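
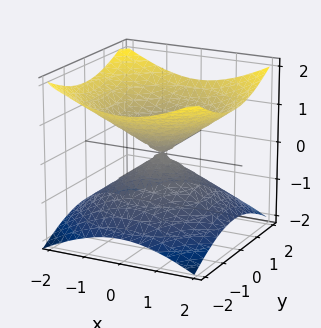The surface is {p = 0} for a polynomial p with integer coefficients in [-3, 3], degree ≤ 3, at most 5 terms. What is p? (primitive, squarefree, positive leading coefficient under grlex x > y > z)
First, the degree is 2 — a double cone through the origin; a quadric.
Next, symmetries: it's symmetric under z → −z, forcing even powers of z; the surface is invariant under rotation about z: p = q(x² + y², z).
Then, checking where it meets the axes: it crosses the x-axis at the gridline x = 0; it crosses the z-axis at the gridline z = 0.
Finally, the integer polynomial consistent with all of this is the stated p.

x^2 + y^2 - 2*z^2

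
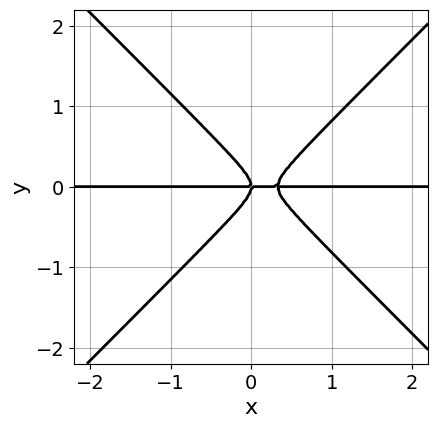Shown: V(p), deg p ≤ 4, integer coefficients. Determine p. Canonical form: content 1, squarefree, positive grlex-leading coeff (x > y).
3*x^2*y - 3*y^3 - x*y

Degree: no degree-2 curve has this shape, so deg p = 3.
From the visible intercepts: every point of the x-axis in the box is on the curve; it meets the y-axis at y = 0 (among the integer gridlines).
These observations pin down the coefficients.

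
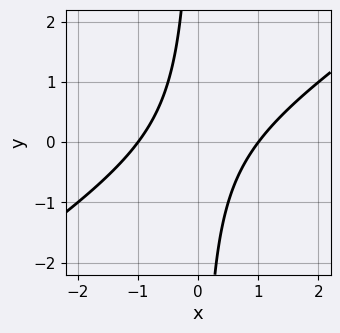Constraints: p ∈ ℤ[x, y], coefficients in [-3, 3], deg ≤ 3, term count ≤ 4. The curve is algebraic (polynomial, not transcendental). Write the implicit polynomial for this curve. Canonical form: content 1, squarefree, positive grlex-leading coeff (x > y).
(a) deg p = 2. The shape is more complex than any degree-1 curve.
(b) Checking where it meets the axes: among the integer gridlines, it crosses the x-axis at x ∈ {-1, 1}; the curve avoids every integer y-axis point in the box.
(c) The integer polynomial consistent with all of this is the stated p.

2*x^2 - 3*x*y - 2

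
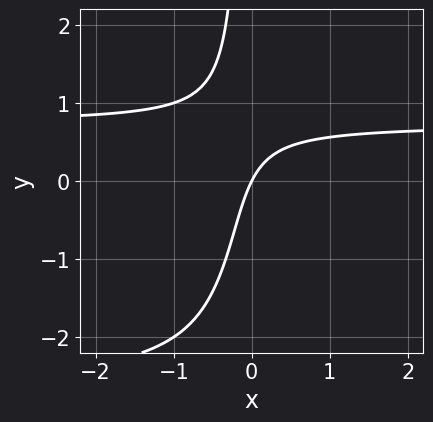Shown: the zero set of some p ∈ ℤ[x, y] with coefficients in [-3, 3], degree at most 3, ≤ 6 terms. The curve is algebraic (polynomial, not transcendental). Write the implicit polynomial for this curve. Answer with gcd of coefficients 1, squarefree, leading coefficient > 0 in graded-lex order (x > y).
Degree: the shape is more complex than any degree-2 curve, so deg p = 3.
From the axis intercepts and sections: one y-axis crossing is at y = 0; it meets the x-axis at x = 0 (among the integer gridlines).
Fitting integer coefficients to these (and the overall shape) gives p.

x*y^2 + 2*x*y - 2*x + y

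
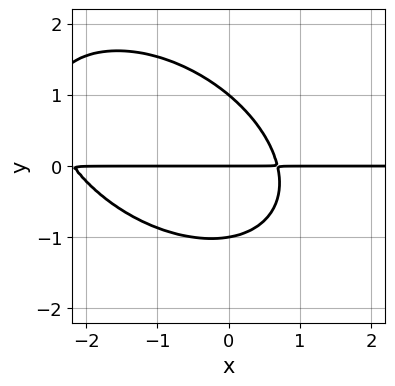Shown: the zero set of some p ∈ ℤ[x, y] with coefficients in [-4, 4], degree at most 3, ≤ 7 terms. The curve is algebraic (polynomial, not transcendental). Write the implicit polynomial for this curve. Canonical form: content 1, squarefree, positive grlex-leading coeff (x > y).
2*x^2*y + 2*x*y^2 + 3*y^3 + 3*x*y - 3*y

(a) deg p = 3.
(b) Reading off the gridlines: every point of the x-axis in the box is on the curve; the y-axis gridline crossings are at y ∈ {-1, 0, 1}.
(c) Fitting integer coefficients to these (and the overall shape) gives p.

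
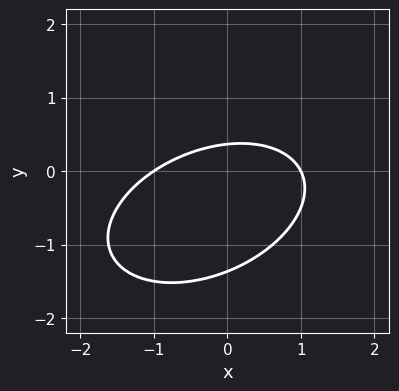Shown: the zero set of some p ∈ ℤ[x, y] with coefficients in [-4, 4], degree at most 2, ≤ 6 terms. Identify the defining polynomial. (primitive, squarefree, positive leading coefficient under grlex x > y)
x^2 - x*y + 2*y^2 + 2*y - 1

1. deg p = 2. No degree-1 curve has this shape.
2. Against the integer gridlines: among the integer gridlines, it crosses the x-axis at x ∈ {-1, 1}.
3. Assembling these constraints gives the stated polynomial.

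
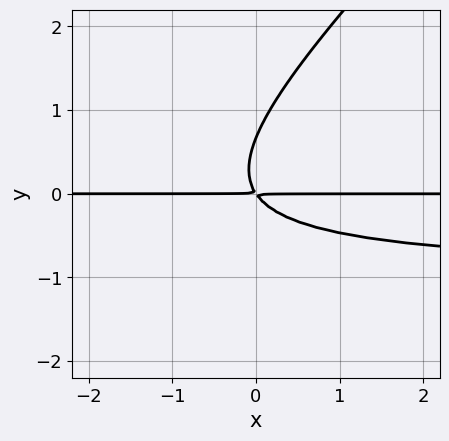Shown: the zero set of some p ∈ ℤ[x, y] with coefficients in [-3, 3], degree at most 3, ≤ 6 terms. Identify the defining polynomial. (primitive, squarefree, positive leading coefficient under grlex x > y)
First, deg p = 3.
Next, against the integer gridlines: every point of the x-axis in the box is on the curve.
Finally, assembling these constraints gives the stated polynomial.

3*x*y^2 - 3*y^3 + 3*x*y + 2*y^2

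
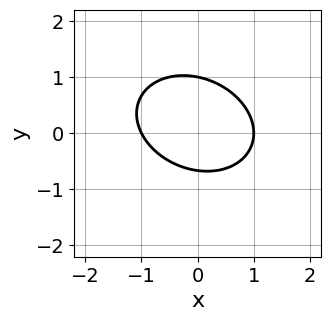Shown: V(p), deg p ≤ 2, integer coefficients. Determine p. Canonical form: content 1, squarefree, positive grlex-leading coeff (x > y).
1. Degree: a generic line meets the curve in up to 2 points, so deg p = 2.
2. Reading off the gridlines: the x-axis gridline crossings are at x ∈ {-1, 1}; one y-axis crossing is at y = 1.
3. Putting this together gives p.

2*x^2 + x*y + 3*y^2 - y - 2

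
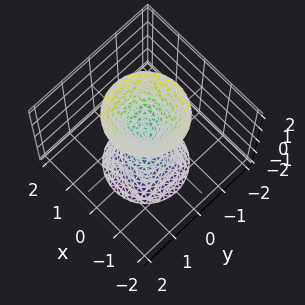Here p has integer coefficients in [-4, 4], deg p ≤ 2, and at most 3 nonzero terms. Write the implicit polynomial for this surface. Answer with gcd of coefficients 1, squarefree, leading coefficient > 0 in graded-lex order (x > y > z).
3*x^2 + 3*y^2 - z^2

1. I count 2 distinct pieces. They look like related sheets of one shape, so recover p as a whole.
2. The degree is 2 — two nappes meeting at a single point; a quadric.
3. Symmetries: it's symmetric under z → −z, forcing even powers of z; the surface is invariant under rotation about z: p = q(x² + y², z).
4. Checking where it meets the axes: it crosses the x-axis at the gridline x = 0; a circular section at z = 2 has radius between 1 and 2; one y-axis crossing is at y = 0; one z-axis crossing is at z = 0.
5. The integer polynomial consistent with all of this is the stated p.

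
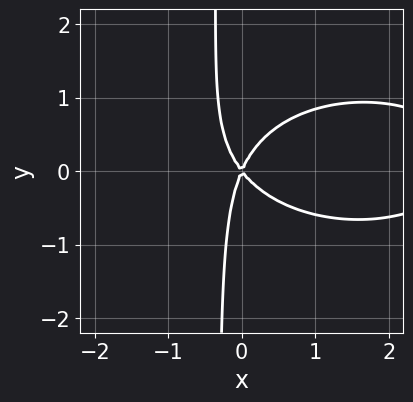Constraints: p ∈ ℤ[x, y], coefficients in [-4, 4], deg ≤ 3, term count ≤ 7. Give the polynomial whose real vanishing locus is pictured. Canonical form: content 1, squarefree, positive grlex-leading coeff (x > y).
Degree: no degree-2 curve has this shape, so deg p = 3.
Reading off the gridlines: it meets the y-axis at y = 0 (among the integer gridlines); it crosses the x-axis at the gridline x = 0.
Assembling these constraints gives the stated polynomial.

x^3 + 3*x*y^2 - 3*x^2 - x*y + y^2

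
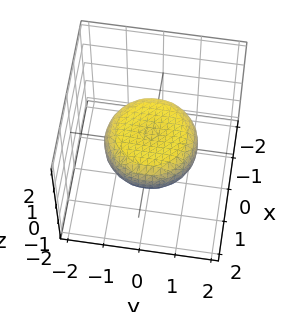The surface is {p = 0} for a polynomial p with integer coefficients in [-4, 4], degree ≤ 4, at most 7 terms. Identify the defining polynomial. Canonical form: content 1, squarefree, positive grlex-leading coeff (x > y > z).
x^4 + 2*x^2*y^2 + y^4 - x^2 - y^2 + 3*z^2 - 1

First, deg p = 4. No degree-3 surface has this shape.
Then, symmetries: the surface is invariant under rotation about z: p = q(x² + y², z).
Next, from the axis intercepts and sections: a circular section at z = 0 has radius between 1 and 2.
Finally, solving for integer coefficients yields p as stated.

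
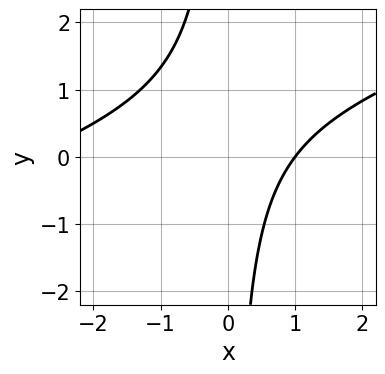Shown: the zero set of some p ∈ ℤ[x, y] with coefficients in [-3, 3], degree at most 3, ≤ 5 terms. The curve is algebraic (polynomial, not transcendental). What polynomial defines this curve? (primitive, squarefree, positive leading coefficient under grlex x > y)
x^2 - 3*x*y + 2*x - 3

The degree is 2 — no degree-1 curve has this shape.
From the visible intercepts: it meets the x-axis at x = 1 (among the integer gridlines); the curve avoids every integer y-axis point in the box.
These observations pin down the coefficients.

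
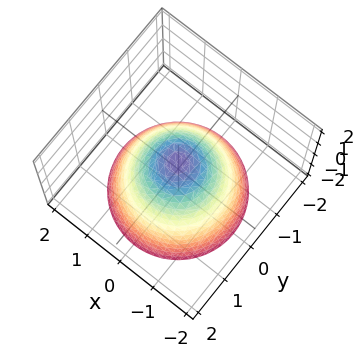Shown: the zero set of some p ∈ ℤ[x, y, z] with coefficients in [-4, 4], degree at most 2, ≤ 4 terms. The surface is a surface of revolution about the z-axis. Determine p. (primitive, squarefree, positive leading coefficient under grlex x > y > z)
3*x^2 + 3*y^2 + 3*z - 2

1. The degree is 2 — no degree-1 surface has this shape.
2. Symmetries: rotational symmetry about the z-axis ⇒ p depends on x, y only through x² + y².
3. Reading off the gridlines: a circular section at z = 0 has radius between 0 and 1.
4. Together with the visible shape, these determine p as stated.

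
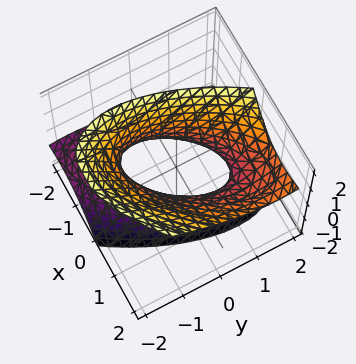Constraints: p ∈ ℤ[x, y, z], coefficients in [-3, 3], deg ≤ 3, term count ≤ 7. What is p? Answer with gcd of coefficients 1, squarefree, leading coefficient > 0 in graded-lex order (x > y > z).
(a) The degree is 2 — the shape is more complex than any degree-1 surface.
(b) From the axis intercepts and sections: the y-axis gridline crossings are at y ∈ {-1, 1}; it misses every integer gridline on the z-axis.
(c) Putting this together gives p.

3*x^2 - 3*x*y - 3*x*z + 2*y^2 - 2*z^2 - 2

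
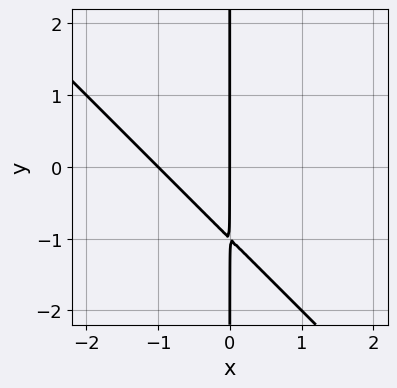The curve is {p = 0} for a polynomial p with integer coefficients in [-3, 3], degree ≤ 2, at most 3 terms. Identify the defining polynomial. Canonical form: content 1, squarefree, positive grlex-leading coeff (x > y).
The degree is 2 — a generic line meets the curve in up to 2 points.
Against the integer gridlines: every point of the y-axis in the box is on the curve; the x-axis gridline crossings are at x ∈ {-1, 0}.
Solving for integer coefficients yields p as stated.

x^2 + x*y + x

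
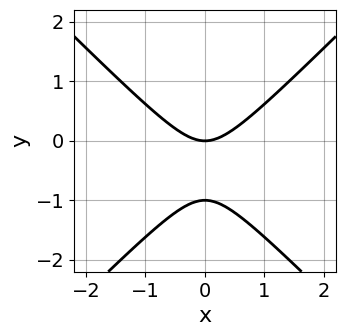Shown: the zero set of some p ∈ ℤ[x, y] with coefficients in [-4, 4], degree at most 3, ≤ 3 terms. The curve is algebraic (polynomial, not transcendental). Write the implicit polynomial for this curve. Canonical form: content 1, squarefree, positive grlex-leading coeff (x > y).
x^2 - y^2 - y

(a) The degree is 2 — no degree-1 curve has this shape.
(b) Symmetries: it's symmetric under x → −x, forcing even powers of x.
(c) Observable constraints: it meets the x-axis at x = 0 (among the integer gridlines); among the integer gridlines, it crosses the y-axis at y ∈ {-1, 0}.
(d) Putting this together gives p.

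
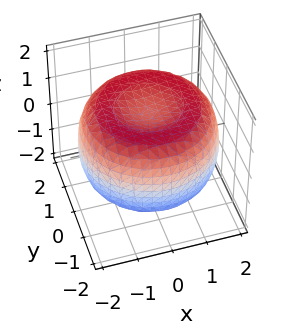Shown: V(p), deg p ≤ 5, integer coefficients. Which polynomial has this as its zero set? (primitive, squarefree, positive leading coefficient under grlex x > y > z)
x^4 + 2*x^2*y^2 + y^4 - 3*x^2 - 3*y^2 + 3*z^2 - 3

1. The degree is 4 — a generic line meets the surface in up to 4 points.
2. By symmetry, every cross-section ⟂ z is a circle, so x, y appear only via x² + y².
3. Against the integer gridlines: the z-axis gridline crossings are at z ∈ {-1, 1}; a circular section at z = 1 has radius between 1 and 2.
4. Fitting integer coefficients to these (and the overall shape) gives p.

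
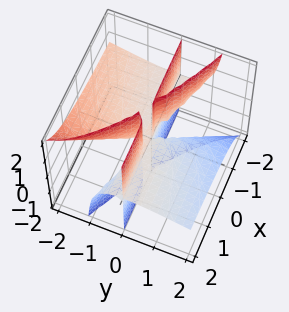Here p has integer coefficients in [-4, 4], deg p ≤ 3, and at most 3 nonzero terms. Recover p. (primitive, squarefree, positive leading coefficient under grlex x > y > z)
1. There are 2 components. They look like related sheets of one shape, so recover p as a whole.
2. deg p = 3. The shape is more complex than any degree-2 surface.
3. From the axis intercepts and sections: one y-axis crossing is at y = 0; the visible x-axis segment lies entirely on the surface; the visible z-axis segment lies entirely on the surface.
4. Assembling these constraints gives the stated polynomial.

2*x*y*z + y^3 + 3*y^2*z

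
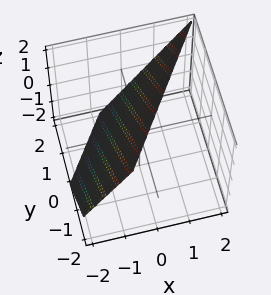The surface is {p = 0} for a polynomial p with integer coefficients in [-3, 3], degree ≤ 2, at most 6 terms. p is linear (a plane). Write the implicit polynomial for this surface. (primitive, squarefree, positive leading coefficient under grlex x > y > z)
Degree: every cross-section is a straight line — this is a plane, so deg p = 1.
From the axis intercepts and sections: one z-axis crossing is at z = 1; it meets the y-axis at y = 1 (among the integer gridlines).
Putting this together gives p.

3*x - 2*y - 2*z + 2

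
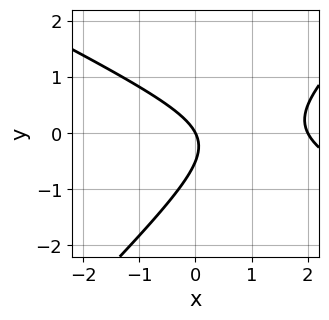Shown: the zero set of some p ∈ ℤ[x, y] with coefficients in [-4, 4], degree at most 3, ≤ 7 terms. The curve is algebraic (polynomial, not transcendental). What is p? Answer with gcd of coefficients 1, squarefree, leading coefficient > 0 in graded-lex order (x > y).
x^2 + x*y - 2*y^2 - 2*x - y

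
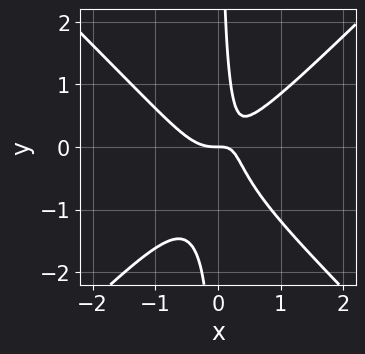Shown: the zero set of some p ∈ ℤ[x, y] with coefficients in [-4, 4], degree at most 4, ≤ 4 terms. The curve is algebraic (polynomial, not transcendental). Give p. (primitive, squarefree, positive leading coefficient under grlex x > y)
First, the degree is 3 — a generic line meets the curve in up to 3 points.
Then, reading off the gridlines: one x-axis crossing is at x = 0; it meets the y-axis at y = 0 (among the integer gridlines).
Finally, these observations pin down the coefficients.

3*x^3 - 3*x*y^2 - 2*x*y + y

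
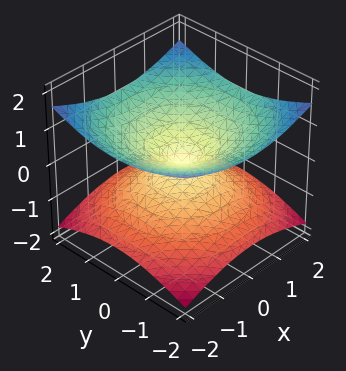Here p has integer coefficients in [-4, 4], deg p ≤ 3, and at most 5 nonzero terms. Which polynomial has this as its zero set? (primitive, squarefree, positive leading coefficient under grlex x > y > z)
x^2 + y^2 - 3*z^2

Degree: two nappes meeting at a single point; a quadric, so deg p = 2.
By symmetry, the surface is invariant under rotation about z: p = q(x² + y², z); mirror symmetry z ↦ −z ⇒ only even powers of z.
Checking where it meets the axes: it crosses the x-axis at the gridline x = 0; it crosses the y-axis at the gridline y = 0; it crosses the z-axis at the gridline z = 0; a circular section at z = -1 has radius between 1 and 2.
Solving for integer coefficients yields p as stated.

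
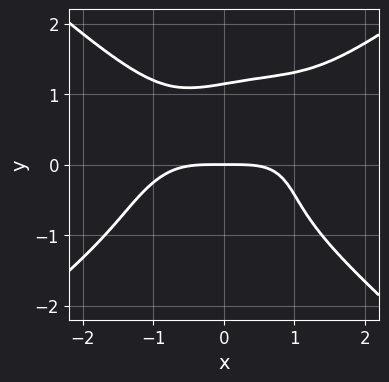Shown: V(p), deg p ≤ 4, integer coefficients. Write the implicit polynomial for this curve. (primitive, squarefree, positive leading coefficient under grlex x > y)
1. Degree: a generic line meets the curve in up to 4 points, so deg p = 4.
2. Against the integer gridlines: it meets the y-axis at y = 0 (among the integer gridlines); one x-axis crossing is at x = 0.
3. Together with the visible shape, these determine p as stated.

x^4 - x^3*y + x*y^3 - 2*y^4 + 3*y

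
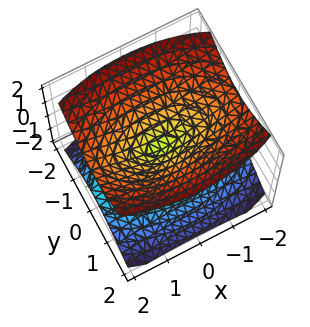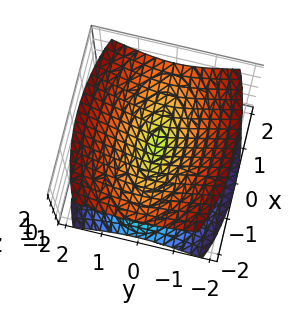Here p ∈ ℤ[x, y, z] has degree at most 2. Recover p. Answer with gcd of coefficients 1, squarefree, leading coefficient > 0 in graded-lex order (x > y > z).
x^2 + 3*y^2 - 3*z^2

(a) There are 2 components.
(b) deg p = 2.
(c) Symmetries: it's symmetric under x → −x, forcing even powers of x; mirror symmetry y ↦ −y ⇒ only even powers of y; the z ↦ −z reflection is a symmetry, so z appears only in even powers.
(d) From the axis intercepts and sections: one z-axis crossing is at z = 0; it meets the y-axis at y = 0 (among the integer gridlines); one x-axis crossing is at x = 0.
(e) Putting this together gives p.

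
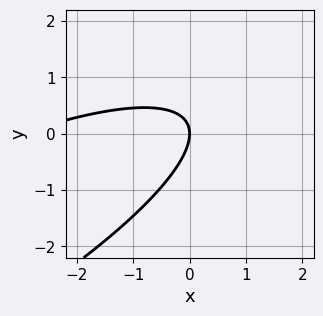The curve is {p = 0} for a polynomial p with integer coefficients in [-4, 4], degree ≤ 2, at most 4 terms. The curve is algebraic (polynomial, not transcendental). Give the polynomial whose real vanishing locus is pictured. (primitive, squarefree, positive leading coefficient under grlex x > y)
x^2 - 3*x*y + 3*y^2 + 3*x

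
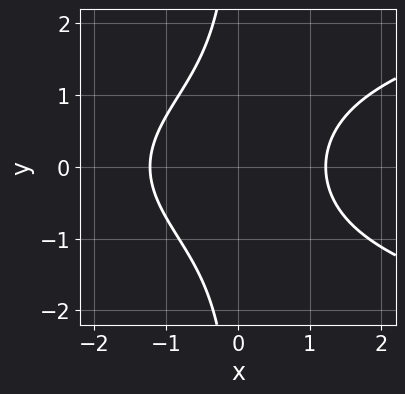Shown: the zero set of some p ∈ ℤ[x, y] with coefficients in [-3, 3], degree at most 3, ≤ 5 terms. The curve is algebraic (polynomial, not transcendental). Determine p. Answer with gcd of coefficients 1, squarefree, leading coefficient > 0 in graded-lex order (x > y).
(a) The degree is 3 — no degree-2 curve has this shape.
(b) Symmetries: mirror symmetry y ↦ −y ⇒ only even powers of y.
(c) From the visible intercepts: it misses every integer gridline on the y-axis.
(d) Putting this together gives p.

2*x*y^2 - 2*x^2 + 3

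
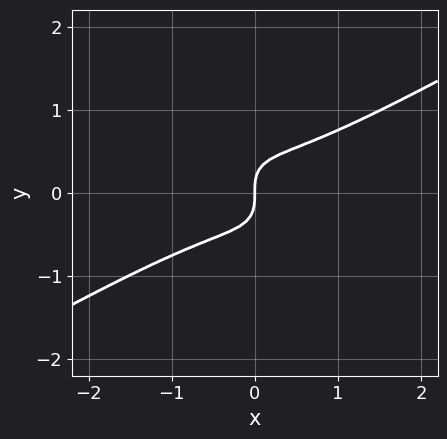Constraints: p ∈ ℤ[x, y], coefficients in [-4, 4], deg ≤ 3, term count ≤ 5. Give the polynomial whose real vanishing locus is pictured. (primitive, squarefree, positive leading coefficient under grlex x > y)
x^3 - 2*x*y^2 - 2*y^3 + x

1. The degree is 3 — the shape is more complex than any degree-2 curve.
2. From the axis intercepts and sections: one y-axis crossing is at y = 0; one x-axis crossing is at x = 0.
3. These observations pin down the coefficients.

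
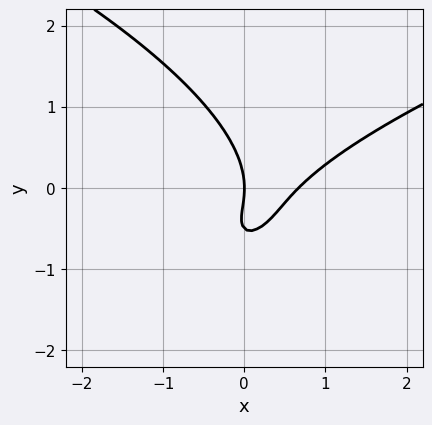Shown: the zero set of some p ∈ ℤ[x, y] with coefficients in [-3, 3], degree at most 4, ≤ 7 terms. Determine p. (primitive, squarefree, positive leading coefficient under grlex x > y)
(a) deg p = 3. The shape is more complex than any degree-2 curve.
(b) Reading off the gridlines: it crosses the y-axis at the gridline y = 0; it crosses the x-axis at the gridline x = 0.
(c) These observations pin down the coefficients.

2*y^3 - 3*x^2 + 3*x*y + y^2 + 2*x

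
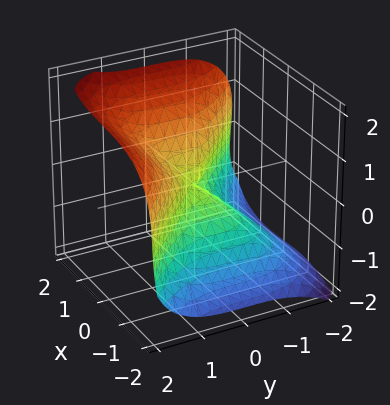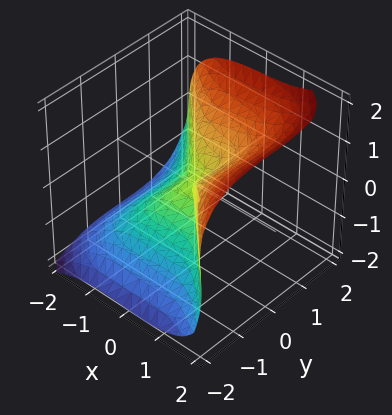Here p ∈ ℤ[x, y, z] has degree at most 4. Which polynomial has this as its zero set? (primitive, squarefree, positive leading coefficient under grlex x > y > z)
2*x^3 + 2*y^3 - 3*z^3 + x*z

deg p = 3. A generic line meets the surface in up to 3 points.
Observable constraints: it crosses the y-axis at the gridline y = 0; one z-axis crossing is at z = 0; one x-axis crossing is at x = 0.
Solving for integer coefficients yields p as stated.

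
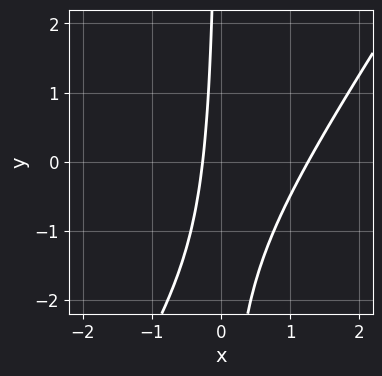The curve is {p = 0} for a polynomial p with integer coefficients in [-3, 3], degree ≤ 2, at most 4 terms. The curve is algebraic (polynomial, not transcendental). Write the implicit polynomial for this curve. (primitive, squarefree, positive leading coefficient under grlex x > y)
First, the degree is 2 — a generic line meets the curve in up to 2 points.
Next, observable constraints: no y-intercept at any integer in the box.
Finally, putting this together gives p.

3*x^2 - 2*x*y - 3*x - 1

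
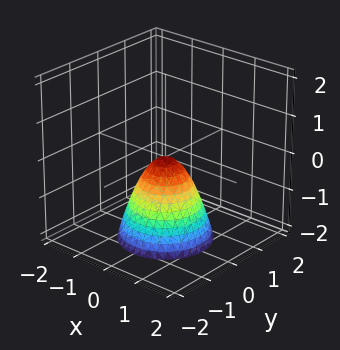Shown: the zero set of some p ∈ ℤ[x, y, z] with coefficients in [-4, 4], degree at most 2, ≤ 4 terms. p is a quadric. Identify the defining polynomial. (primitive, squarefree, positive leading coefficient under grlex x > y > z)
1. deg p = 2.
2. By symmetry, every cross-section ⟂ z is a circle, so x, y appear only via x² + y².
3. Checking where it meets the axes: one z-axis crossing is at z = 0; a circular section at z = -2 has radius between 1 and 2.
4. Matching integer coefficients to the picture gives p.

3*x^2 + 3*y^2 + 2*z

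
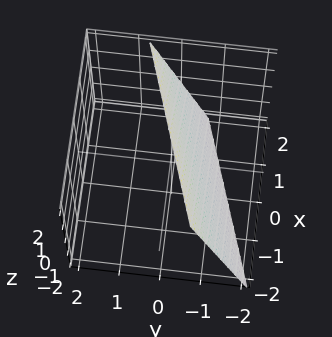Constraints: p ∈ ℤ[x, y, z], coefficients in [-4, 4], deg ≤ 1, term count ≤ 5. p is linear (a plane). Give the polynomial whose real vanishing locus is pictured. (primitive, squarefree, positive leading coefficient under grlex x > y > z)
x - 3*y + z - 2

First, degree: the surface is flat (a plane), so deg p = 1.
Then, checking where it meets the axes: one z-axis crossing is at z = 2; it crosses the x-axis at the gridline x = 2.
Finally, matching integer coefficients to the picture gives p.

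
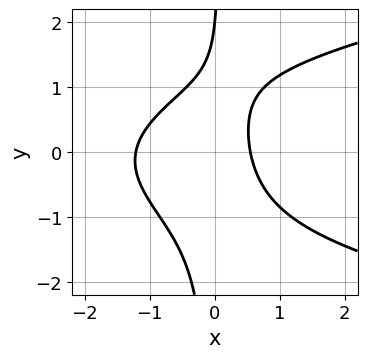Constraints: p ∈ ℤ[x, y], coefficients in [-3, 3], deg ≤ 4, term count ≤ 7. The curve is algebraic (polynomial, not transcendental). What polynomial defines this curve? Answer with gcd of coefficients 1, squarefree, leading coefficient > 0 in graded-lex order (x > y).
3*x*y^2 - 3*x^2 - 2*x - y + 2

First, deg p = 3. A generic line meets the curve in up to 3 points.
Then, reading off the gridlines: it meets the y-axis at y = 2 (among the integer gridlines).
Finally, assembling these constraints gives the stated polynomial.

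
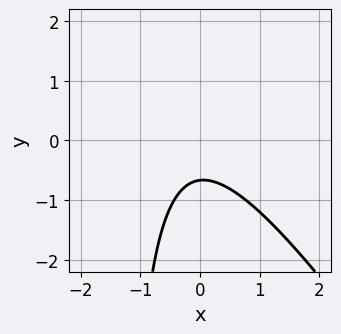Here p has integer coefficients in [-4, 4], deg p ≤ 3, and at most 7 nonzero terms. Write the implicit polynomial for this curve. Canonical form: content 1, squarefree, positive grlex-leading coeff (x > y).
1. The degree is 2 — the shape is more complex than any degree-1 curve.
2. From the visible intercepts: it misses every integer gridline on the x-axis.
3. These observations pin down the coefficients.

3*x^2 + 2*x*y + x + 3*y + 2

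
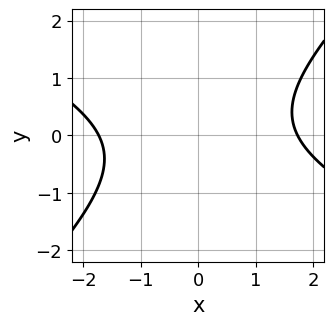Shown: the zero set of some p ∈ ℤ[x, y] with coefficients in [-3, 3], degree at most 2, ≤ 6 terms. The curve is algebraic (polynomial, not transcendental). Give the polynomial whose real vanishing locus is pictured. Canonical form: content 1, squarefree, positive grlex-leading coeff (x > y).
x^2 + x*y - 2*y^2 - 3

1. Degree: a generic line meets the curve in up to 2 points, so deg p = 2.
2. Reading off the gridlines: no y-intercept at any integer in the box.
3. Solving for integer coefficients yields p as stated.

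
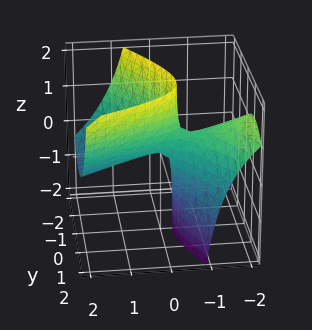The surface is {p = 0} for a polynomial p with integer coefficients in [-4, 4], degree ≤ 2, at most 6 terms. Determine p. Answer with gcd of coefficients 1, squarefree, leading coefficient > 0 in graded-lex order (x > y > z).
x^2 - 2*x*y + 3*x*z - 2*y^2 + z

Degree: no degree-1 surface has this shape, so deg p = 2.
From the visible intercepts: it crosses the x-axis at the gridline x = 0; it crosses the z-axis at the gridline z = 0.
Putting this together gives p.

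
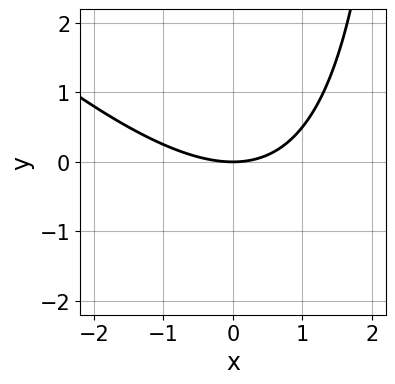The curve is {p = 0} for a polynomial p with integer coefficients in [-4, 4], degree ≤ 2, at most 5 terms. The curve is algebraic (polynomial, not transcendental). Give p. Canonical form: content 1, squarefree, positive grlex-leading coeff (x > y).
1. Degree: the shape is more complex than any degree-1 curve, so deg p = 2.
2. Observable constraints: one y-axis crossing is at y = 0; it meets the x-axis at x = 0 (among the integer gridlines).
3. Solving for integer coefficients yields p as stated.

x^2 + x*y - 3*y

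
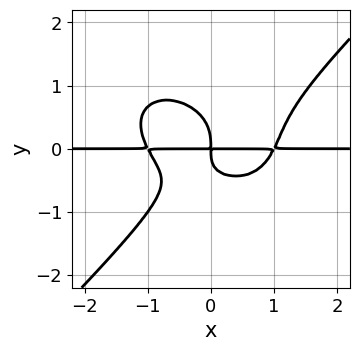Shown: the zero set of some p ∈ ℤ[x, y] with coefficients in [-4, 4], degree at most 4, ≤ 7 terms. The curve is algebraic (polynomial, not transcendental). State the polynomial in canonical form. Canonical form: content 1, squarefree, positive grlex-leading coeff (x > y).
(a) The degree is 4 — a generic line meets the curve in up to 4 points.
(b) From the axis intercepts and sections: every point of the x-axis in the box is on the curve.
(c) Together with the visible shape, these determine p as stated.

2*x^3*y + x*y^3 - 3*y^4 - 2*x*y^2 - 2*x*y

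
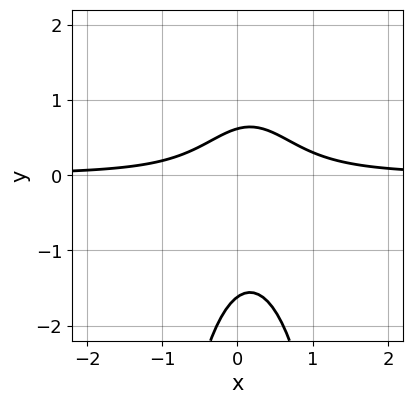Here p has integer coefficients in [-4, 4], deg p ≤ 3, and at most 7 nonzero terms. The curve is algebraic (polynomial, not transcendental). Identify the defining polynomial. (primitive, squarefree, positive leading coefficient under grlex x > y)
3*x^2*y - x*y + y^2 + y - 1

(a) The degree is 3 — the shape is more complex than any degree-2 curve.
(b) From the visible intercepts: it misses every integer gridline on the x-axis.
(c) Matching integer coefficients to the picture gives p.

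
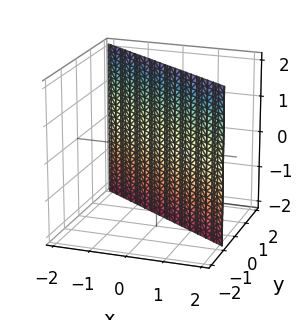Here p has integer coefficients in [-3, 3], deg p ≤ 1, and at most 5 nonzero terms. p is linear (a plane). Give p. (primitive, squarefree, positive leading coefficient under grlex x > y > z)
1. The degree is 1 — every cross-section is a straight line — this is a plane.
2. Observable constraints: the surface avoids every integer z-axis point in the box; it meets the x-axis at x = 1 (among the integer gridlines).
3. Fitting integer coefficients to these (and the overall shape) gives p.

2*x + 3*y - 2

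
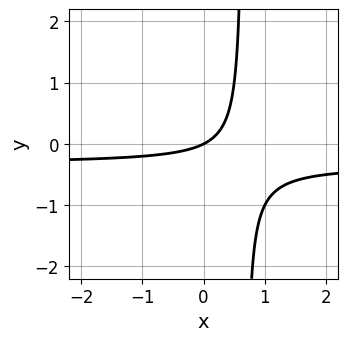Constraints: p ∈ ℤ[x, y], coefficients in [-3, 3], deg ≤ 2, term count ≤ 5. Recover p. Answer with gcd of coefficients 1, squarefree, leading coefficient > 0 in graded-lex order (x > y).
First, degree: no degree-1 curve has this shape, so deg p = 2.
Next, from the axis intercepts and sections: one x-axis crossing is at x = 0; it meets the y-axis at y = 0 (among the integer gridlines).
Finally, assembling these constraints gives the stated polynomial.

3*x*y + x - 2*y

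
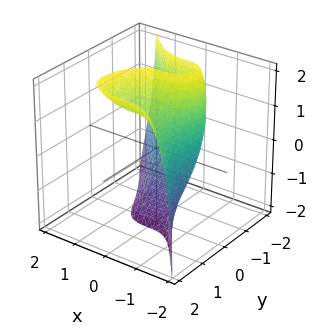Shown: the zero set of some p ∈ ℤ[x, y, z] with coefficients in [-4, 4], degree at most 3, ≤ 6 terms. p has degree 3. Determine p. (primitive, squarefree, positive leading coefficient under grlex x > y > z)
First, the degree is 3 — a generic line meets the surface in up to 3 points.
Next, observable constraints: it meets the x-axis at x = -1 (among the integer gridlines).
Finally, the integer polynomial consistent with all of this is the stated p.

3*x^3 + 2*y^3 - 2*y*z - z^2 + 3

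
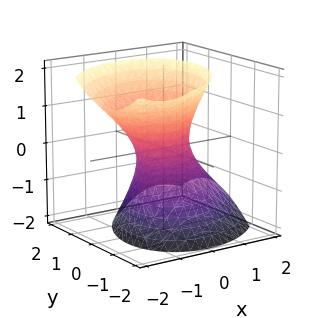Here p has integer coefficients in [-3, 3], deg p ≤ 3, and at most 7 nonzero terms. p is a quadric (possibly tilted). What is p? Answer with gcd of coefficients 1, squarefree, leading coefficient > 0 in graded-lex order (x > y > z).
3*x^2 - 2*x*y + 2*x*z + 3*y^2 - 2*z^2 - 2

First, the degree is 2 — a generic line meets the surface in up to 2 points.
Next, observable constraints: no z-intercept at any integer in the box.
Finally, the integer polynomial consistent with all of this is the stated p.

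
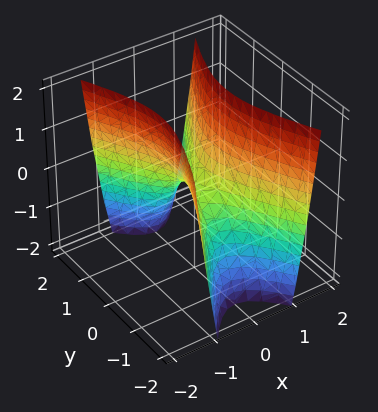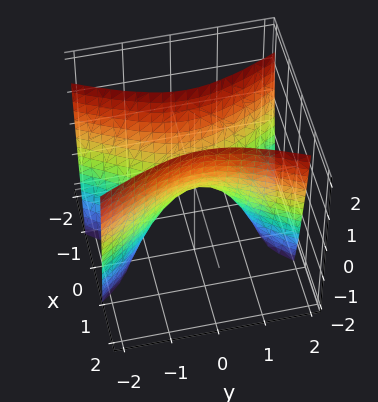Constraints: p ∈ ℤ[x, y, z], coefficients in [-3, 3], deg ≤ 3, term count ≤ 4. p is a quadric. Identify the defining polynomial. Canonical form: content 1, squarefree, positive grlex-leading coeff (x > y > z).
3*x^2 - y^2 - z

1. Degree: a hyperbolic paraboloid; a quadric, so deg p = 2.
2. Symmetries: it's symmetric under x → −x, forcing even powers of x; mirror symmetry y ↦ −y ⇒ only even powers of y.
3. Observable constraints: it crosses the y-axis at the gridline y = 0; it crosses the x-axis at the gridline x = 0; it crosses the z-axis at the gridline z = 0.
4. Together with the visible shape, these determine p as stated.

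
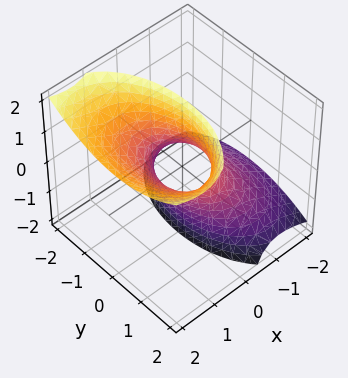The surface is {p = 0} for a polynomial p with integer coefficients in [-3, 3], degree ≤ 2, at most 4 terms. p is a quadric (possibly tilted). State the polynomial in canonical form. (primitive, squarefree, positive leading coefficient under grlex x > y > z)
(a) deg p = 2.
(b) Against the integer gridlines: the y-axis gridline crossings are at y ∈ {-1, 1}; the surface avoids every integer z-axis point in the box.
(c) Assembling these constraints gives the stated polynomial.

2*x^2 - 3*x*z + y^2 - 1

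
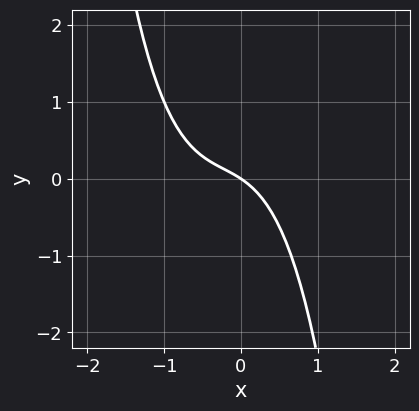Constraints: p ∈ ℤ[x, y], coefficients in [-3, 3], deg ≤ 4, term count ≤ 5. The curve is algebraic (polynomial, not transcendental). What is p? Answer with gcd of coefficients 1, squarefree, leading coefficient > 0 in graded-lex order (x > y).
(a) deg p = 3. The shape is more complex than any degree-2 curve.
(b) From the axis intercepts and sections: it meets the y-axis at y = 0 (among the integer gridlines); it meets the x-axis at x = 0 (among the integer gridlines).
(c) Together with the visible shape, these determine p as stated.

3*x^3 + 2*x^2 + 2*x + 3*y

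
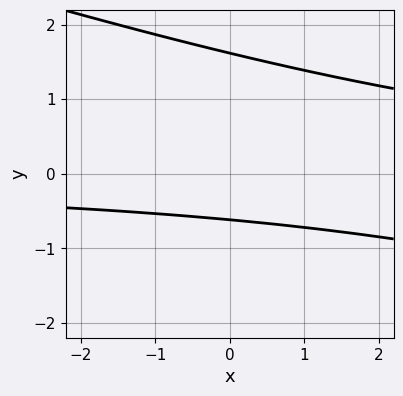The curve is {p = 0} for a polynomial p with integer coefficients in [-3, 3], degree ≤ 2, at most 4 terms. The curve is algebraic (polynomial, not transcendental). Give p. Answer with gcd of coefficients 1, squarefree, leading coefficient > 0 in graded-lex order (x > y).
x*y + 3*y^2 - 3*y - 3

(a) Degree: a generic line meets the curve in up to 2 points, so deg p = 2.
(b) Against the integer gridlines: the curve avoids every integer x-axis point in the box.
(c) Matching integer coefficients to the picture gives p.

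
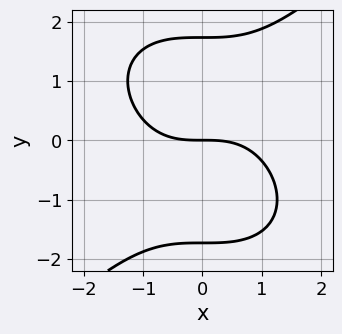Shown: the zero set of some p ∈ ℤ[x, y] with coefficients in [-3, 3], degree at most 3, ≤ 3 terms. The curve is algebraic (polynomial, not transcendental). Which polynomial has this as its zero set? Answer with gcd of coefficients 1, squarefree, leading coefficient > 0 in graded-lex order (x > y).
x^3 - y^3 + 3*y

First, degree: the shape is more complex than any degree-2 curve, so deg p = 3.
Next, against the integer gridlines: it meets the x-axis at x = 0 (among the integer gridlines); one y-axis crossing is at y = 0.
Finally, fitting integer coefficients to these (and the overall shape) gives p.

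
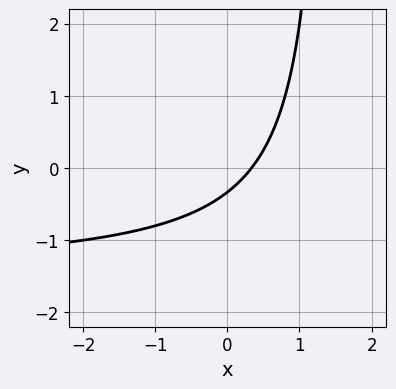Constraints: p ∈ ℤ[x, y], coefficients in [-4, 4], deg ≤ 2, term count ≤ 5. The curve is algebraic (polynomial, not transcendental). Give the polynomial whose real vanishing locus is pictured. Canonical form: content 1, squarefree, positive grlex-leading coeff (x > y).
1. The degree is 2 — no degree-1 curve has this shape.
2. Solving for integer coefficients yields p as stated.

2*x*y + 3*x - 3*y - 1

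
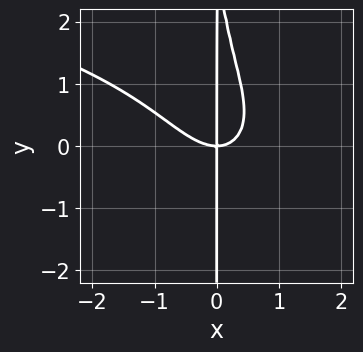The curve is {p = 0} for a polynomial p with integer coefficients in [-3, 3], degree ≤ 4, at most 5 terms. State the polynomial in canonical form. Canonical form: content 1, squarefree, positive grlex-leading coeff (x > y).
First, degree: the shape is more complex than any degree-3 curve, so deg p = 4.
Next, from the visible intercepts: the visible y-axis segment lies entirely on the curve; it crosses the x-axis at the gridline x = 0.
Finally, the integer polynomial consistent with all of this is the stated p.

2*x^2*y^2 + 3*x^3 + 2*x^2*y + x*y^2 - 3*x*y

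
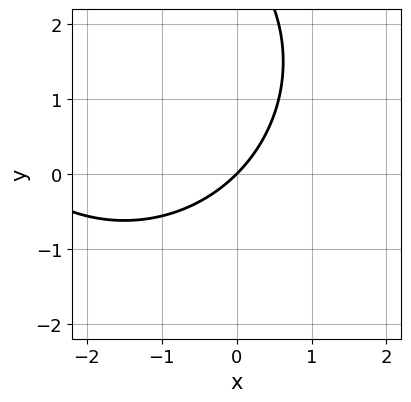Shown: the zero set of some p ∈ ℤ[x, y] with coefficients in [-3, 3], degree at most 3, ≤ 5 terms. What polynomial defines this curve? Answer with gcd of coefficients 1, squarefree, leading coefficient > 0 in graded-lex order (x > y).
x^2 + y^2 + 3*x - 3*y

deg p = 2. A generic line meets the curve in up to 2 points.
Against the integer gridlines: it crosses the x-axis at the gridline x = 0; it crosses the y-axis at the gridline y = 0.
Putting this together gives p.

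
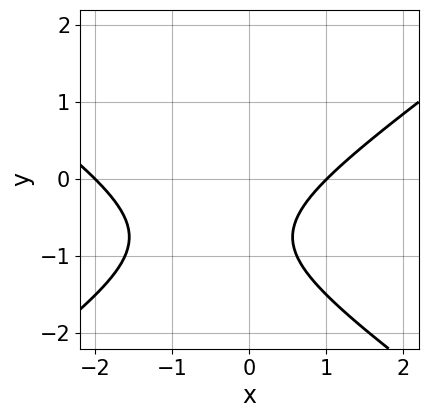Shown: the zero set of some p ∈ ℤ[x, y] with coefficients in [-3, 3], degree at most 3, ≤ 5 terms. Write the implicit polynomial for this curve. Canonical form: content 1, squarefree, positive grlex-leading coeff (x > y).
x^2 - 2*y^2 + x - 3*y - 2

(a) Degree: the shape is more complex than any degree-1 curve, so deg p = 2.
(b) Observable constraints: the curve avoids every integer y-axis point in the box; among the integer gridlines, it crosses the x-axis at x ∈ {-2, 1}.
(c) Fitting integer coefficients to these (and the overall shape) gives p.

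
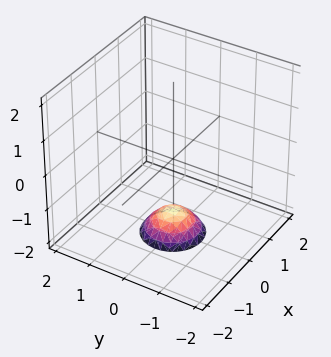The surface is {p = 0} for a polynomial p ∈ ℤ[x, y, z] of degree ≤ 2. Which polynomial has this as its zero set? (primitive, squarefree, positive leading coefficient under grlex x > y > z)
(a) deg p = 2. The shape is more complex than any degree-1 surface.
(b) By symmetry, the z-axis is an axis of rotation, so x and y enter only as x² + y².
(c) From the visible intercepts: no x-intercept at any integer in the box; the surface avoids every integer y-axis point in the box; a circular section at z = -2 has radius between 0 and 1.
(d) Fitting integer coefficients to these (and the overall shape) gives p.

2*x^2 + 2*y^2 + 2*z + 3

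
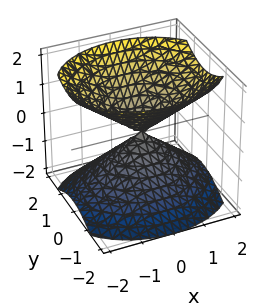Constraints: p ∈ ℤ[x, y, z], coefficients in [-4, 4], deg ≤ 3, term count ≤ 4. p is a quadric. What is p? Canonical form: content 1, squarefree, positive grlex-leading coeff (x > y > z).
2*x^2 + 3*y^2 - 3*z^2

The picture has 2 separate pieces. They look like related sheets of one shape, so recover p as a whole.
deg p = 2. Two nappes meeting at a single point; a quadric.
Symmetries: the z ↦ −z reflection is a symmetry, so z appears only in even powers; mirror symmetry x ↦ −x ⇒ only even powers of x; it's symmetric under y → −y, forcing even powers of y.
From the visible intercepts: it meets the z-axis at z = 0 (among the integer gridlines); it crosses the y-axis at the gridline y = 0; it crosses the x-axis at the gridline x = 0.
Matching integer coefficients to the picture gives p.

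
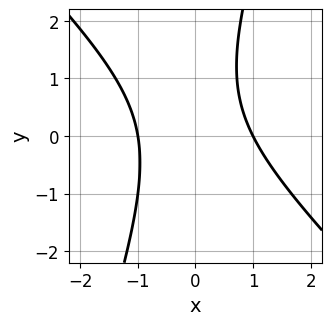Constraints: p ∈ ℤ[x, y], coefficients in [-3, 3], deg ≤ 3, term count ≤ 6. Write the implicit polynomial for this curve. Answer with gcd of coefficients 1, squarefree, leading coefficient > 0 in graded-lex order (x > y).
3*x^2 + 2*x*y - y^2 + y - 3

The degree is 2 — the shape is more complex than any degree-1 curve.
From the axis intercepts and sections: the x-axis gridline crossings are at x ∈ {-1, 1}; the curve avoids every integer y-axis point in the box.
Together with the visible shape, these determine p as stated.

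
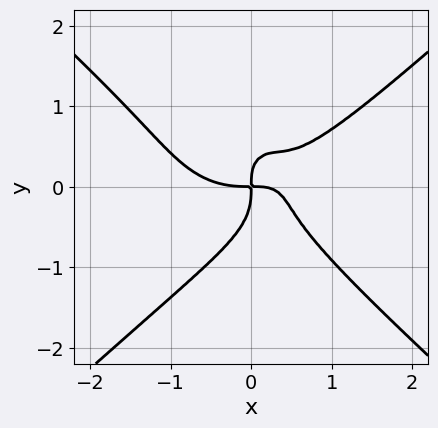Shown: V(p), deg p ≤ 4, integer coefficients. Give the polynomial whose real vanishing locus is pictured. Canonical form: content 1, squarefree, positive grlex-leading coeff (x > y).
2*x^4 - 3*y^4 - 3*x^2*y - x*y^2 + 2*x*y

1. Degree: no degree-3 curve has this shape, so deg p = 4.
2. From the axis intercepts and sections: it crosses the x-axis at the gridline x = 0; it crosses the y-axis at the gridline y = 0.
3. Together with the visible shape, these determine p as stated.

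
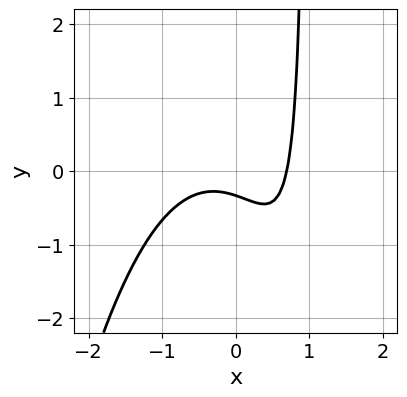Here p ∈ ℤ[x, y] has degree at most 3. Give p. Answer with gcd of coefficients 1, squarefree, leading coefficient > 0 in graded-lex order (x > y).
Degree: no degree-2 curve has this shape, so deg p = 3.
Matching integer coefficients to the picture gives p.

3*x^3 + 3*x*y - 3*y - 1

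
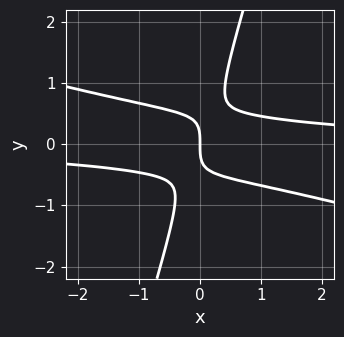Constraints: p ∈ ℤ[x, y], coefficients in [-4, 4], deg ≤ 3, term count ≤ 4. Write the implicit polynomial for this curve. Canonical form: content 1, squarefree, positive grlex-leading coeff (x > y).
deg p = 3.
Reading off the gridlines: one x-axis crossing is at x = 0; one y-axis crossing is at y = 0.
The integer polynomial consistent with all of this is the stated p.

x^2*y + 3*x*y^2 - y^3 - x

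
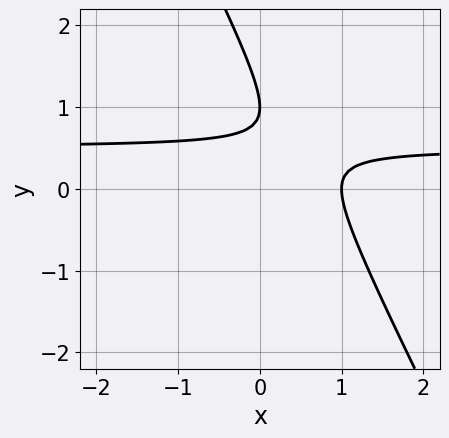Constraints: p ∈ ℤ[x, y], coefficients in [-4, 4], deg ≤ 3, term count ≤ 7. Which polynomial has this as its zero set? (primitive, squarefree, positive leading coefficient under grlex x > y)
The degree is 2 — the shape is more complex than any degree-1 curve.
From the axis intercepts and sections: it crosses the x-axis at the gridline x = 1; it meets the y-axis at y = 1 (among the integer gridlines).
Fitting integer coefficients to these (and the overall shape) gives p.

2*x*y + y^2 - x - 2*y + 1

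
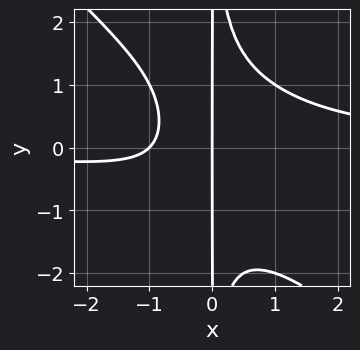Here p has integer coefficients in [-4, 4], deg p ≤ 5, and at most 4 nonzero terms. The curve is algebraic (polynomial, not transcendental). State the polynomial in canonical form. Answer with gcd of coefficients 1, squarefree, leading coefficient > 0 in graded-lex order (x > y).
x^3*y + x^2*y^2 - x^2 - x

First, degree: a generic line meets the curve in up to 4 points, so deg p = 4.
Next, from the axis intercepts and sections: every point of the y-axis in the box is on the curve; the x-axis gridline crossings are at x ∈ {-1, 0}.
Finally, solving for integer coefficients yields p as stated.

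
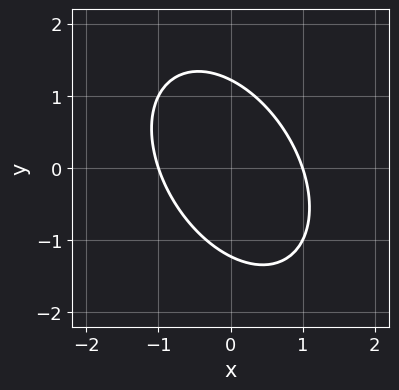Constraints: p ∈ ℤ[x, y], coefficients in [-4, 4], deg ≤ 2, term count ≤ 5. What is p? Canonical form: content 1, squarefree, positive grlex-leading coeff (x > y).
3*x^2 + 2*x*y + 2*y^2 - 3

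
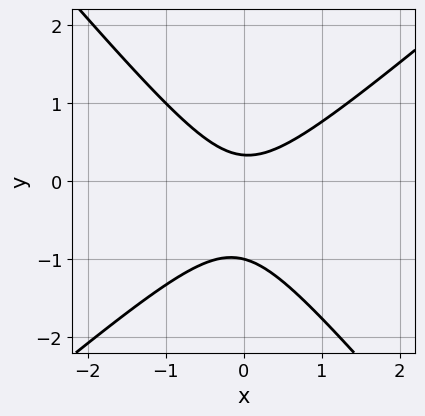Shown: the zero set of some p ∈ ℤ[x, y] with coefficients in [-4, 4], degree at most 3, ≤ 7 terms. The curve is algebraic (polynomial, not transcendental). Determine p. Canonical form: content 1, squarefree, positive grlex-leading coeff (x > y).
3*x^2 - x*y - 3*y^2 - 2*y + 1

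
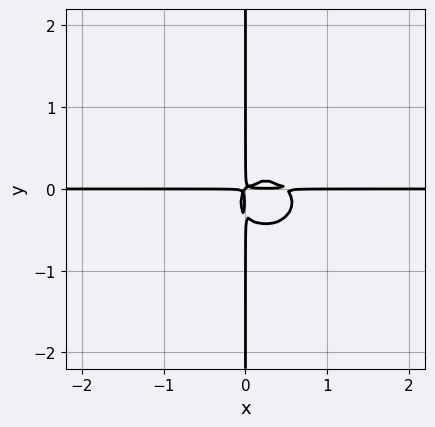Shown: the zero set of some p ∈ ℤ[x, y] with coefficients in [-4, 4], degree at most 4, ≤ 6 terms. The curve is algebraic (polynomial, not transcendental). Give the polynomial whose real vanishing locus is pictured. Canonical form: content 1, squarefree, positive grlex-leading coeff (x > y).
First, degree: no degree-3 curve has this shape, so deg p = 4.
Then, from the visible intercepts: the visible y-axis segment lies entirely on the curve; the visible x-axis segment lies entirely on the curve.
Finally, putting this together gives p.

2*x^3*y + 3*x*y^3 - x^2*y + x*y^2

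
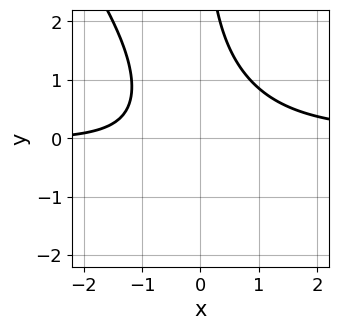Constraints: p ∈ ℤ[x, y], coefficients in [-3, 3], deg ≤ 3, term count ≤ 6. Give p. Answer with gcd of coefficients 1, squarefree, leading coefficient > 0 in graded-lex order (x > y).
1. The degree is 3 — a generic line meets the curve in up to 3 points.
2. From the visible intercepts: it misses every integer gridline on the y-axis; the curve avoids every integer x-axis point in the box.
3. Assembling these constraints gives the stated polynomial.

3*x^2*y + 2*x*y^2 - x - 3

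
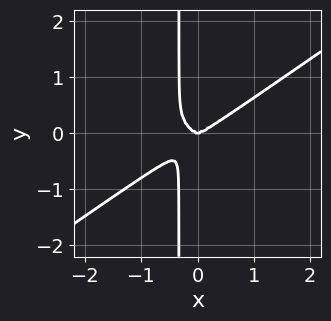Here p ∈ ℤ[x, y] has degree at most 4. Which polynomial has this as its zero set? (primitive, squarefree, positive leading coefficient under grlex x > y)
deg p = 4. No degree-3 curve has this shape.
Checking where it meets the axes: it crosses the x-axis at the gridline x = 0; it crosses the y-axis at the gridline y = 0.
Fitting integer coefficients to these (and the overall shape) gives p.

x^4 - 3*x*y^3 - y^3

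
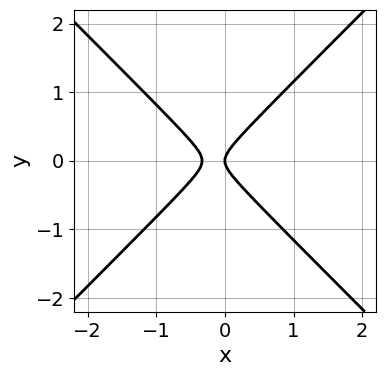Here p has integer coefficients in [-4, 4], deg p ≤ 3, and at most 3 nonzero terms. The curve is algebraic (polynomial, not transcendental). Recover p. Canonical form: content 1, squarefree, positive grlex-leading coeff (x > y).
3*x^2 - 3*y^2 + x

1. deg p = 2. The shape is more complex than any degree-1 curve.
2. Symmetries: the y ↦ −y reflection is a symmetry, so y appears only in even powers.
3. Against the integer gridlines: it crosses the x-axis at the gridline x = 0; one y-axis crossing is at y = 0.
4. Matching integer coefficients to the picture gives p.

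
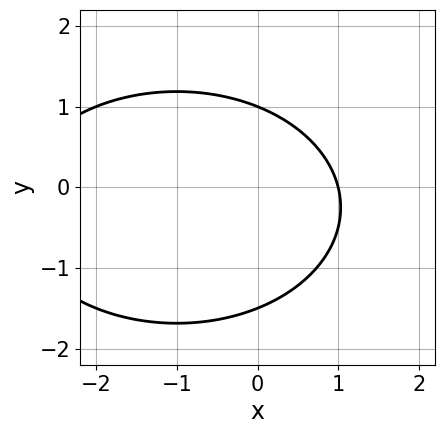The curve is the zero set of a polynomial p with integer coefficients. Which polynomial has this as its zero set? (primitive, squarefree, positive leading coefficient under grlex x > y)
x^2 + 2*y^2 + 2*x + y - 3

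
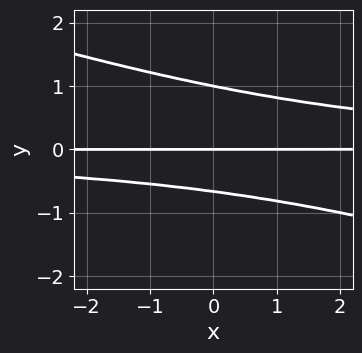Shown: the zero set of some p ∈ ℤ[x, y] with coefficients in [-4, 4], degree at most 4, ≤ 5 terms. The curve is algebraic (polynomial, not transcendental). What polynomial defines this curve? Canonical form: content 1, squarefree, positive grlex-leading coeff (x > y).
x*y^2 + 3*y^3 - y^2 - 2*y

deg p = 3. No degree-2 curve has this shape.
Reading off the gridlines: among the integer gridlines, it crosses the y-axis at y ∈ {0, 1}; every point of the x-axis in the box is on the curve.
Putting this together gives p.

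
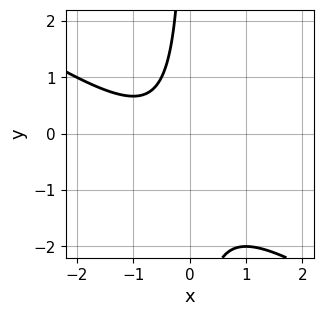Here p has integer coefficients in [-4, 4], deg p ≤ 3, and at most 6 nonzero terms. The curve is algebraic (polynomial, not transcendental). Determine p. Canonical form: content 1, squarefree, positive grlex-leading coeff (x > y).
2*x^2 + 3*x*y + 2*x + 2

The degree is 2 — a generic line meets the curve in up to 2 points.
From the axis intercepts and sections: it misses every integer gridline on the y-axis; no x-intercept at any integer in the box.
Assembling these constraints gives the stated polynomial.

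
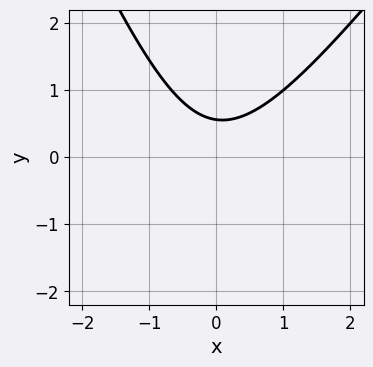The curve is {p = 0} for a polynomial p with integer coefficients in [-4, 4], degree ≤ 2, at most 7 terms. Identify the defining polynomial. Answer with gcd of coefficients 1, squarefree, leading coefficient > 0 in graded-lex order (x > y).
First, degree: the shape is more complex than any degree-1 curve, so deg p = 2.
Next, from the axis intercepts and sections: it misses every integer gridline on the x-axis.
Finally, the integer polynomial consistent with all of this is the stated p.

3*x^2 - x*y - y^2 - 3*y + 2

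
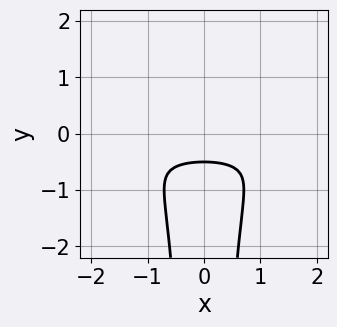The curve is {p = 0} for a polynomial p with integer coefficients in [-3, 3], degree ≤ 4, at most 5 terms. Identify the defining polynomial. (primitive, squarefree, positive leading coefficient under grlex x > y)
2*x^2*y^2 + 2*y + 1

1. The degree is 4 — the shape is more complex than any degree-3 curve.
2. Symmetries: it's symmetric under x → −x, forcing even powers of x.
3. Against the integer gridlines: it misses every integer gridline on the x-axis.
4. Matching integer coefficients to the picture gives p.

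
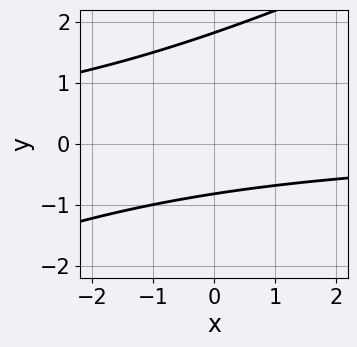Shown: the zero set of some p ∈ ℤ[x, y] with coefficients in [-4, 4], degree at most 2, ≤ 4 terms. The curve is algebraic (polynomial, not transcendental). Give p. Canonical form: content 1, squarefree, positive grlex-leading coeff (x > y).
1. The degree is 2 — no degree-1 curve has this shape.
2. Observable constraints: it misses every integer gridline on the x-axis.
3. Fitting integer coefficients to these (and the overall shape) gives p.

x*y - 2*y^2 + 2*y + 3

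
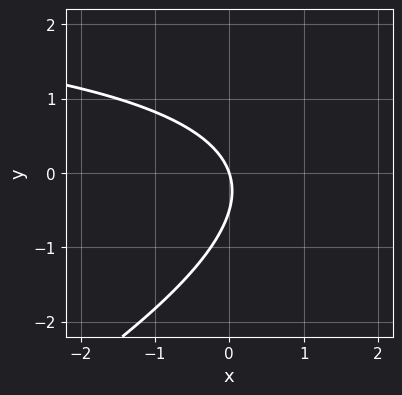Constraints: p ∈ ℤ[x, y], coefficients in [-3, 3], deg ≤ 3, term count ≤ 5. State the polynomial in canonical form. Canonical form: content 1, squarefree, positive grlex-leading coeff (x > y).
x*y - 2*y^2 - 3*x - y

1. deg p = 2. A generic line meets the curve in up to 2 points.
2. Reading off the gridlines: it crosses the x-axis at the gridline x = 0; it crosses the y-axis at the gridline y = 0.
3. Fitting integer coefficients to these (and the overall shape) gives p.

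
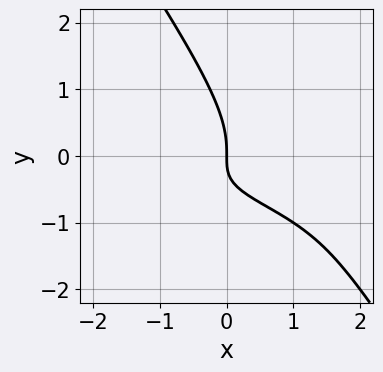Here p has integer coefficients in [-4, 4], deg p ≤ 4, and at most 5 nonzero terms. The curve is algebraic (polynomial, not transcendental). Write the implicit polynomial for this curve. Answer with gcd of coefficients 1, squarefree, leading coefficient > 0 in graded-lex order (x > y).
3*x*y^2 + 2*y^3 + 3*x*y + 2*x

(a) deg p = 3.
(b) Observable constraints: one x-axis crossing is at x = 0; one y-axis crossing is at y = 0.
(c) These observations pin down the coefficients.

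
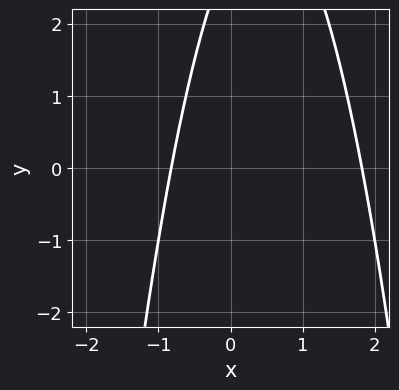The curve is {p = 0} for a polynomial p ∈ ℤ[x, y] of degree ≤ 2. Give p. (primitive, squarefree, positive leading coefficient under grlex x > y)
1. The degree is 2 — no degree-1 curve has this shape.
2. From the axis intercepts and sections: the curve avoids every integer y-axis point in the box.
3. The integer polynomial consistent with all of this is the stated p.

2*x^2 - 2*x + y - 3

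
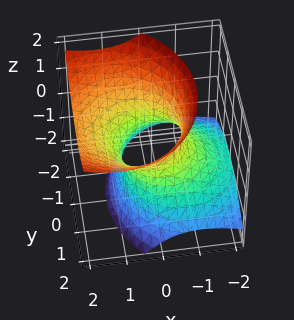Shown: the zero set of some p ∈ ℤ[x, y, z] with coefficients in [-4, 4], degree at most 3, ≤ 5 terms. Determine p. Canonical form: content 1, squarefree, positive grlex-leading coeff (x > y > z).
2*x^2 - 3*x*z + 2*y^2 - 2*z^2 - 2

deg p = 2.
Observable constraints: the x-axis gridline crossings are at x ∈ {-1, 1}; the y-axis gridline crossings are at y ∈ {-1, 1}.
Assembling these constraints gives the stated polynomial.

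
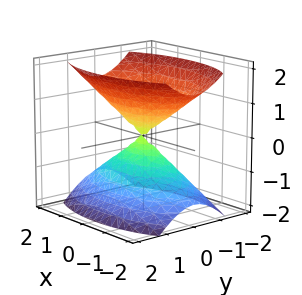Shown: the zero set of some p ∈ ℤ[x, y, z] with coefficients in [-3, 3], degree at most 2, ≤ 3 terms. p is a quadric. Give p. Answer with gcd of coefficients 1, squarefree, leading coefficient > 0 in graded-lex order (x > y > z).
x^2 + 3*y^2 - 2*z^2

1. I count 2 distinct pieces. They look like related sheets of one shape, so recover p as a whole.
2. Degree: a double cone through the origin; a quadric, so deg p = 2.
3. Symmetries: the z ↦ −z reflection is a symmetry, so z appears only in even powers; mirror symmetry x ↦ −x ⇒ only even powers of x; it's symmetric under y → −y, forcing even powers of y.
4. Against the integer gridlines: it crosses the z-axis at the gridline z = 0; it crosses the y-axis at the gridline y = 0.
5. Assembling these constraints gives the stated polynomial.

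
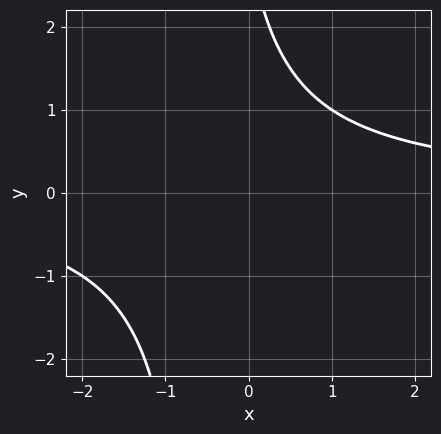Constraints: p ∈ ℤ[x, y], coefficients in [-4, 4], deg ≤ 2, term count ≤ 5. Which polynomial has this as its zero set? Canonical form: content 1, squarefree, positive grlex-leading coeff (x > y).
2*x*y + y - 3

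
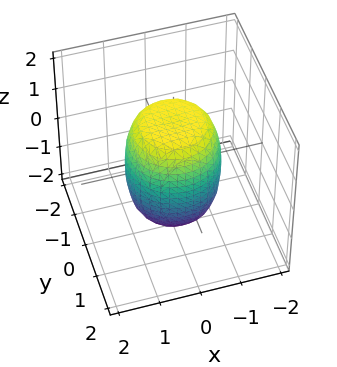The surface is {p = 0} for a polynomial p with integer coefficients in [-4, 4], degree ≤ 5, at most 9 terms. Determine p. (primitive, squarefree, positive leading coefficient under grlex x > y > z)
deg p = 4. No degree-3 surface has this shape.
By symmetry, the surface is invariant under rotation about z: p = q(x² + y², z).
From the axis intercepts and sections: a circular section at z = 0 has radius between 1 and 2.
Together with the visible shape, these determine p as stated.

2*x^4 + 4*x^2*y^2 + 2*y^4 - x^2 - y^2 + z^2 - 2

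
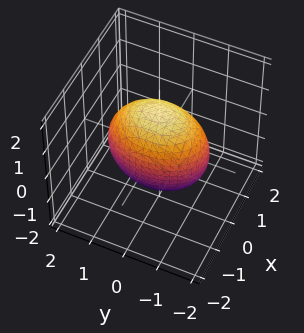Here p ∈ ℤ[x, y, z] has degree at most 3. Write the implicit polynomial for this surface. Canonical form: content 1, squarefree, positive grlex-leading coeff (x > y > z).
(a) Degree: bounded and convex; a quadric, so deg p = 2.
(b) Symmetries: the x ↦ −x reflection is a symmetry, so x appears only in even powers; it's symmetric under z → −z, forcing even powers of z; the y ↦ −y reflection is a symmetry, so y appears only in even powers.
(c) Against the integer gridlines: among the integer gridlines, it crosses the x-axis at x ∈ {-1, 1}.
(d) Putting this together gives p.

2*x^2 + y^2 + z^2 - 2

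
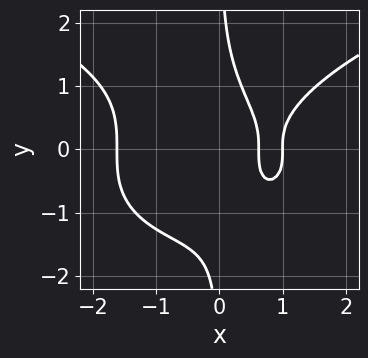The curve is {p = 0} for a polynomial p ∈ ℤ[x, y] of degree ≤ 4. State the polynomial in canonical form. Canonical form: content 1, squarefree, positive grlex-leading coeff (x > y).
1. The degree is 4 — no degree-3 curve has this shape.
2. Against the integer gridlines: it meets the x-axis at x = 1 (among the integer gridlines); it misses every integer gridline on the y-axis.
3. These observations pin down the coefficients.

x*y^3 - x^3 + 2*x - 1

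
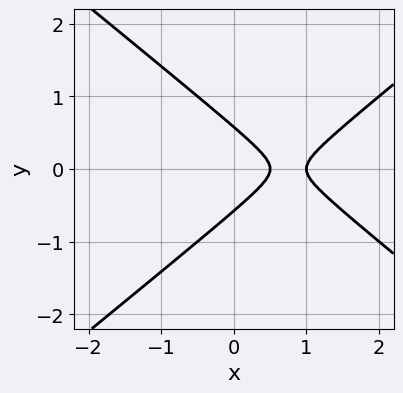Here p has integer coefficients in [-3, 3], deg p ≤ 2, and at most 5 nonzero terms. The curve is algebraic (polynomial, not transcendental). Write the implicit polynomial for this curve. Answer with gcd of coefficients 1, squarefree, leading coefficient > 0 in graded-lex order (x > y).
2*x^2 - 3*y^2 - 3*x + 1

First, deg p = 2.
Next, symmetries: mirror symmetry y ↦ −y ⇒ only even powers of y.
Then, from the visible intercepts: it meets the x-axis at x = 1 (among the integer gridlines).
Finally, solving for integer coefficients yields p as stated.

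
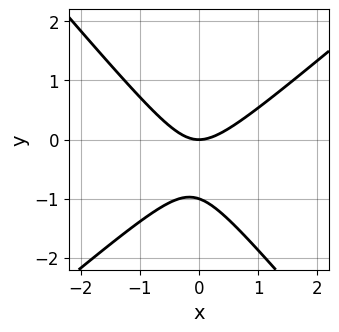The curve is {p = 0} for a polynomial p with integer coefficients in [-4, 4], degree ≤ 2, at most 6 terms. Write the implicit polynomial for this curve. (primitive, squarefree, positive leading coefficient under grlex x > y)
Degree: a generic line meets the curve in up to 2 points, so deg p = 2.
From the axis intercepts and sections: it crosses the x-axis at the gridline x = 0; the y-axis gridline crossings are at y ∈ {-1, 0}.
Solving for integer coefficients yields p as stated.

3*x^2 - x*y - 3*y^2 - 3*y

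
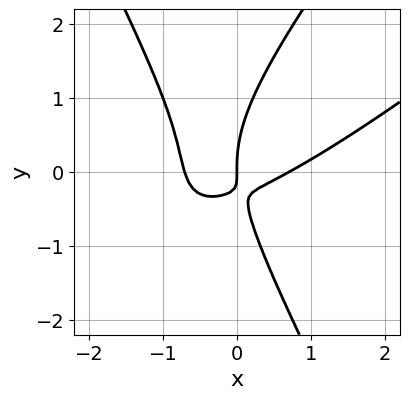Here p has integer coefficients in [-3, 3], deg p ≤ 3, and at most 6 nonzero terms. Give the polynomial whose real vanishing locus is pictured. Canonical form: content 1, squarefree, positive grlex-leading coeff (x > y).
2*x^3 - 3*x^2*y + y^3 - 3*x*y - x

1. Degree: a generic line meets the curve in up to 3 points, so deg p = 3.
2. Observable constraints: it crosses the x-axis at the gridline x = 0; it crosses the y-axis at the gridline y = 0.
3. Together with the visible shape, these determine p as stated.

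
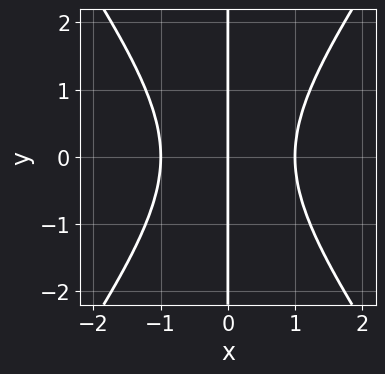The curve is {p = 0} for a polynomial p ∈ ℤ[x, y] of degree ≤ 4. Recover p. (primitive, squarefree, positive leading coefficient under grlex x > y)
2*x^3 - x*y^2 - 2*x

(a) The degree is 3 — no degree-2 curve has this shape.
(b) Symmetries: mirror symmetry y ↦ −y ⇒ only even powers of y.
(c) Reading off the gridlines: the x-axis gridline crossings are at x ∈ {-1, 0, 1}; the visible y-axis segment lies entirely on the curve.
(d) Putting this together gives p.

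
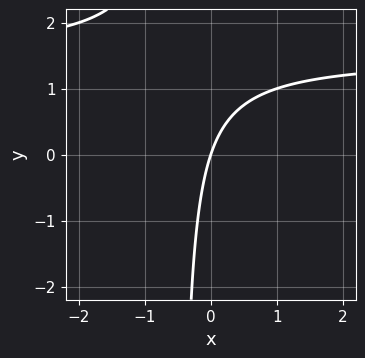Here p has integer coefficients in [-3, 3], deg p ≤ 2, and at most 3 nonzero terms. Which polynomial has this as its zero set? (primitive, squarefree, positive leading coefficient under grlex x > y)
2*x*y - 3*x + y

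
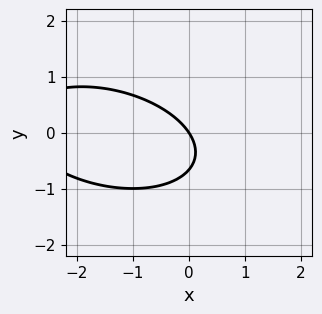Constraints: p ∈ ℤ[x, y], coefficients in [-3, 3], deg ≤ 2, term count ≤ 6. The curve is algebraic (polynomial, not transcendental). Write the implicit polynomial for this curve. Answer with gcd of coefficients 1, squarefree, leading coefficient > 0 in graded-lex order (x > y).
1. Degree: a generic line meets the curve in up to 2 points, so deg p = 2.
2. Against the integer gridlines: it meets the x-axis at x = 0 (among the integer gridlines); it meets the y-axis at y = 0 (among the integer gridlines).
3. The integer polynomial consistent with all of this is the stated p.

x^2 + x*y + 3*y^2 + 3*x + 2*y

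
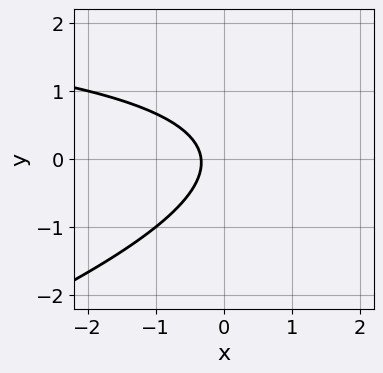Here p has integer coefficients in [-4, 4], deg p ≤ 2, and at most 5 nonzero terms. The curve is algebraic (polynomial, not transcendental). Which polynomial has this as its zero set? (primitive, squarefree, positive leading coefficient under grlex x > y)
x*y - 3*y^2 - 3*x - 1

The degree is 2 — no degree-1 curve has this shape.
From the axis intercepts and sections: it misses every integer gridline on the y-axis.
Solving for integer coefficients yields p as stated.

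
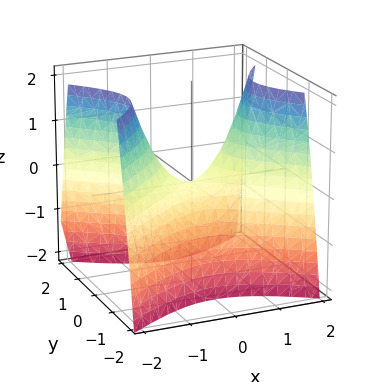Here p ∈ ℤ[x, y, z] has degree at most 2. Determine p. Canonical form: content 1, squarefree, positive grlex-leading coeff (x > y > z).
2*x^2 - 3*y^2 - 2*z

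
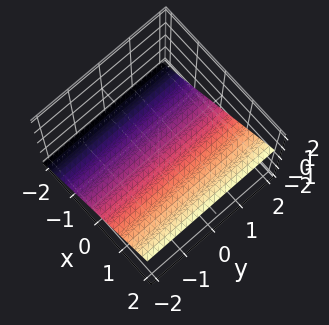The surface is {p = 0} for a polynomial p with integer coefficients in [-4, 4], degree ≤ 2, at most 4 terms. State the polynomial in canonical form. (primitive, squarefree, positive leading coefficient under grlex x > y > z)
The degree is 1 — every cross-section is a straight line — this is a plane.
From the visible intercepts: it meets the x-axis at x = 1 (among the integer gridlines); the surface avoids every integer y-axis point in the box.
Solving for integer coefficients yields p as stated.

2*x - 3*z - 2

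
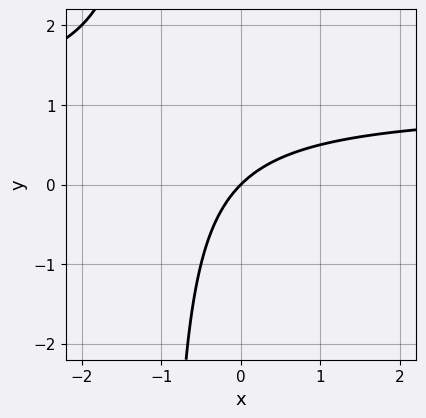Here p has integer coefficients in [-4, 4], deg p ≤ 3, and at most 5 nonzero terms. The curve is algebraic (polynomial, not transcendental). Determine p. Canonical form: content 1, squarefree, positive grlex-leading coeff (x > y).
x*y - x + y

Degree: no degree-1 curve has this shape, so deg p = 2.
Reading off the gridlines: one y-axis crossing is at y = 0; one x-axis crossing is at x = 0.
Assembling these constraints gives the stated polynomial.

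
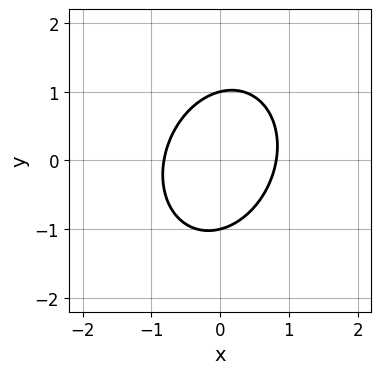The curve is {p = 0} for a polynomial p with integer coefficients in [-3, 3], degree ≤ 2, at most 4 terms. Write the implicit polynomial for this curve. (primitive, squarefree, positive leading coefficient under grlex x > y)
3*x^2 - x*y + 2*y^2 - 2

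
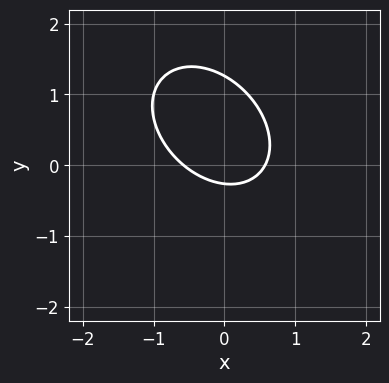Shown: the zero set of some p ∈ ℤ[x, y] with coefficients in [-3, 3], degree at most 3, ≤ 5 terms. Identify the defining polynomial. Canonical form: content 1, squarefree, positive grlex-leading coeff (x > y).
deg p = 2. A generic line meets the curve in up to 2 points.
Putting this together gives p.

3*x^2 + 2*x*y + 3*y^2 - 3*y - 1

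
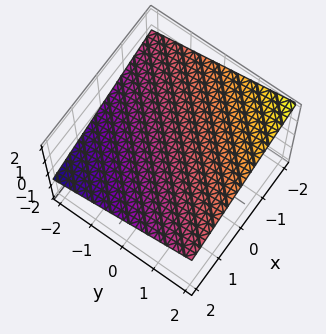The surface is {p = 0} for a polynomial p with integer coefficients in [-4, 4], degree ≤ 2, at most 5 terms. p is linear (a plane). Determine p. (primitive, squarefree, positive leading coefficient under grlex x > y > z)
1. Degree: every cross-section is a straight line — this is a plane, so deg p = 1.
2. From the axis intercepts and sections: it meets the y-axis at y = -2 (among the integer gridlines); it meets the x-axis at x = 2 (among the integer gridlines).
3. Solving for integer coefficients yields p as stated.

x - y + 3*z - 2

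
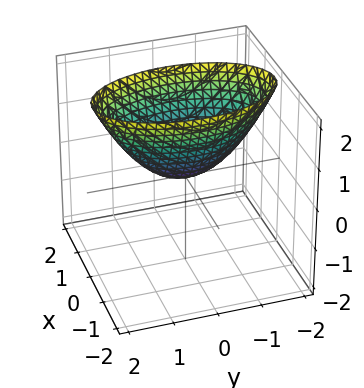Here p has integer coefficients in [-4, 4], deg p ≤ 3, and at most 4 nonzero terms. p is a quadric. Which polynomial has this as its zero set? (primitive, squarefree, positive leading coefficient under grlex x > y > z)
3*x^2 + y^2 - 2*z

First, degree: a single bowl opening along one axis; a quadric, so deg p = 2.
Then, symmetries: it's symmetric under y → −y, forcing even powers of y; mirror symmetry x ↦ −x ⇒ only even powers of x.
Then, against the integer gridlines: one z-axis crossing is at z = 0; it crosses the y-axis at the gridline y = 0; it crosses the x-axis at the gridline x = 0.
Finally, matching integer coefficients to the picture gives p.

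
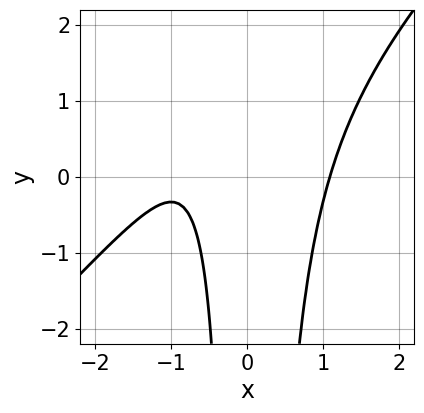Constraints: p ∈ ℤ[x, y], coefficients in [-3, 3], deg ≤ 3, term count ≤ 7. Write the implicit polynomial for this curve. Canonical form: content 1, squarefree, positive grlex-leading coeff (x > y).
1. deg p = 3. No degree-2 curve has this shape.
2. Observable constraints: it misses every integer gridline on the y-axis.
3. Matching integer coefficients to the picture gives p.

3*x^3 - 3*x^2*y + 2*x^2 - 3*x - 3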